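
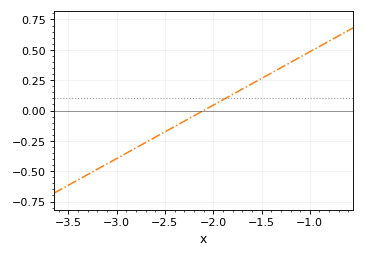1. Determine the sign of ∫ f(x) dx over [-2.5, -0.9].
positive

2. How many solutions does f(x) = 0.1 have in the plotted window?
1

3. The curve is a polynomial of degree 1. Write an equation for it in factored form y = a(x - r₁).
y = 0.44(x + 2.1)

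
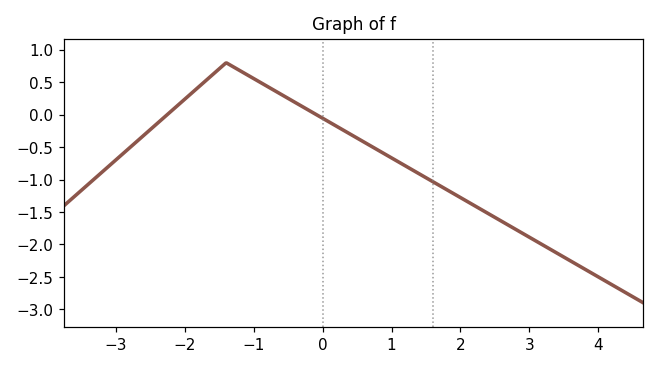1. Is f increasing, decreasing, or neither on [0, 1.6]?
decreasing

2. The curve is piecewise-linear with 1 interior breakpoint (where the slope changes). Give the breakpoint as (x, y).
(-1.4, 0.8)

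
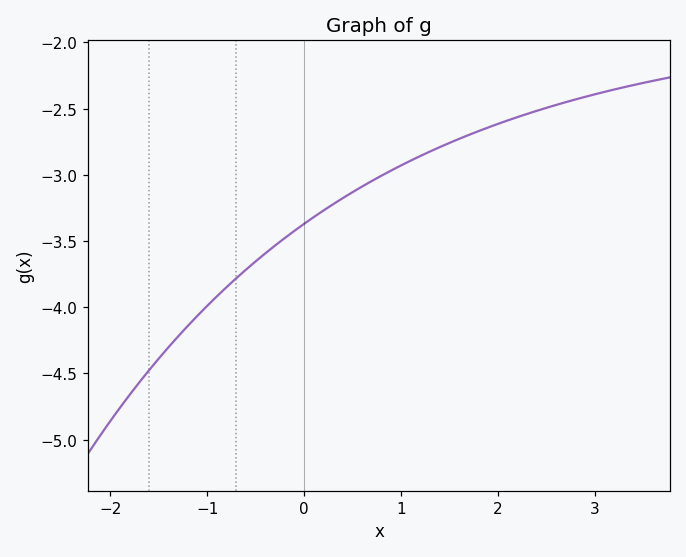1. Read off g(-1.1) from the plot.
-4.05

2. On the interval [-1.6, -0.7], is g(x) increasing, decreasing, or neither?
increasing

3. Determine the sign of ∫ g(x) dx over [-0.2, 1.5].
negative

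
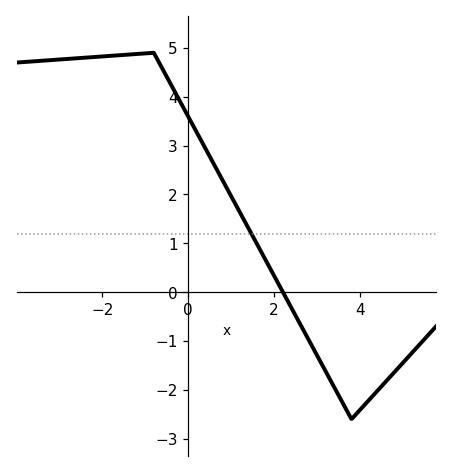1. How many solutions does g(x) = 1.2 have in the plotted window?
1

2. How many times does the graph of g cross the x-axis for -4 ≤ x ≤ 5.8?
1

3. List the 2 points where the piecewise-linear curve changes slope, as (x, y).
(-0.8, 4.9); (3.8, -2.6)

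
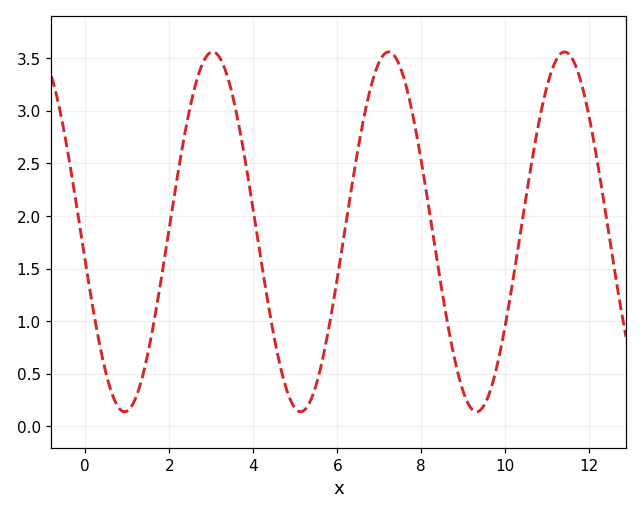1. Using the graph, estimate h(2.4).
2.84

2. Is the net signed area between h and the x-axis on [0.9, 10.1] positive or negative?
positive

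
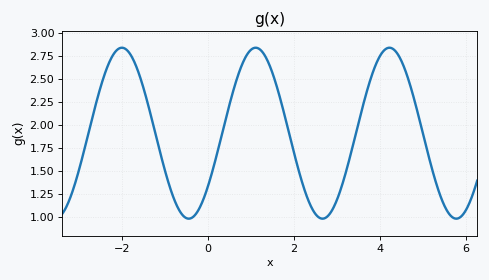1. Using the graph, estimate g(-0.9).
1.35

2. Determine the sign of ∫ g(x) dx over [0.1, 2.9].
positive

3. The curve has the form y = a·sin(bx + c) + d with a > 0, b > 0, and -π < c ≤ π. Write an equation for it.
y = 0.93sin(2.02x - 0.682) + 1.91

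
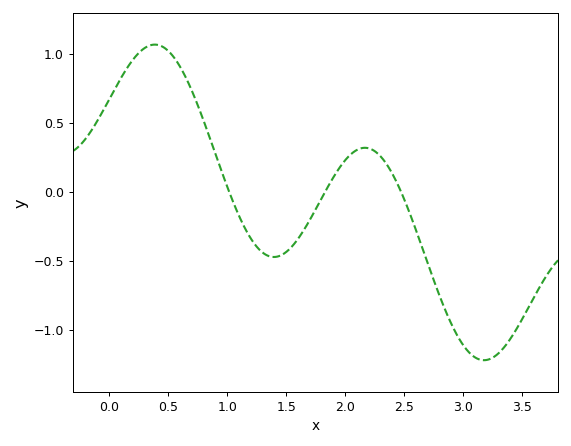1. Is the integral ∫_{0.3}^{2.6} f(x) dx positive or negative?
positive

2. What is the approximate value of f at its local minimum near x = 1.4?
-0.45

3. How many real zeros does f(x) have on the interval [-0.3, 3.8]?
3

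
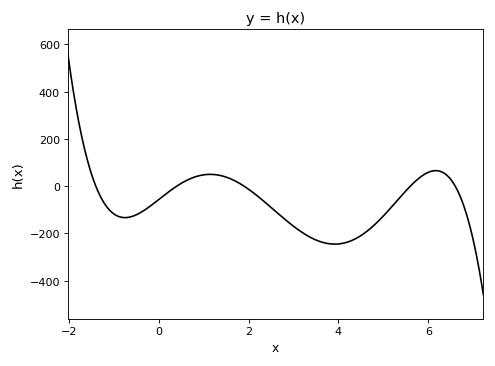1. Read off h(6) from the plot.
58.7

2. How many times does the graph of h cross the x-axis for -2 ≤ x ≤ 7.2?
5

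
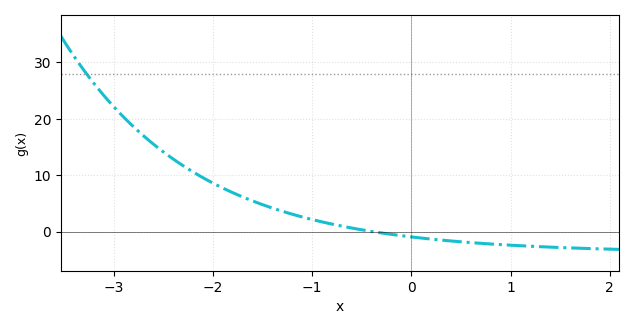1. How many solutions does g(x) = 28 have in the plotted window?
1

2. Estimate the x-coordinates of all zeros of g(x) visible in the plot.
-0.394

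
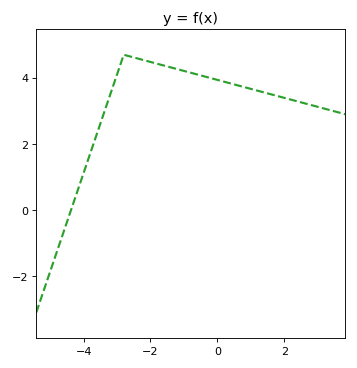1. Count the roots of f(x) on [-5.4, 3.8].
1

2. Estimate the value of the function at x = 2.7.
3.2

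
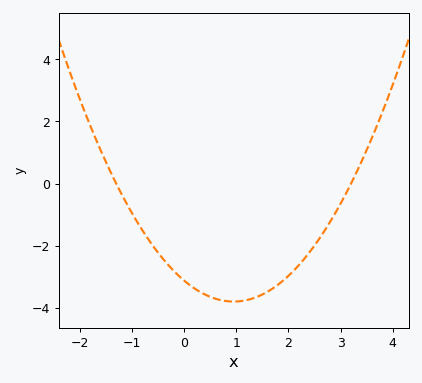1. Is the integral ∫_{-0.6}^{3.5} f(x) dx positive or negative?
negative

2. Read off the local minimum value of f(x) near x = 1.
-3.8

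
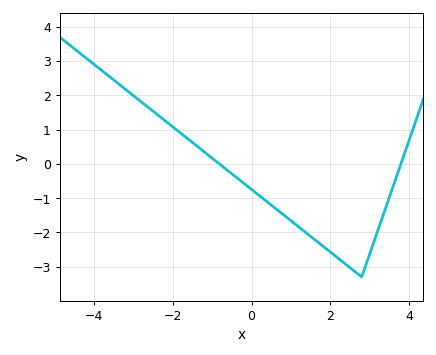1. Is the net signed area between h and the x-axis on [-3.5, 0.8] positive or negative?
positive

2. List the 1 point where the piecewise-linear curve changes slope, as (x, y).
(2.8, -3.3)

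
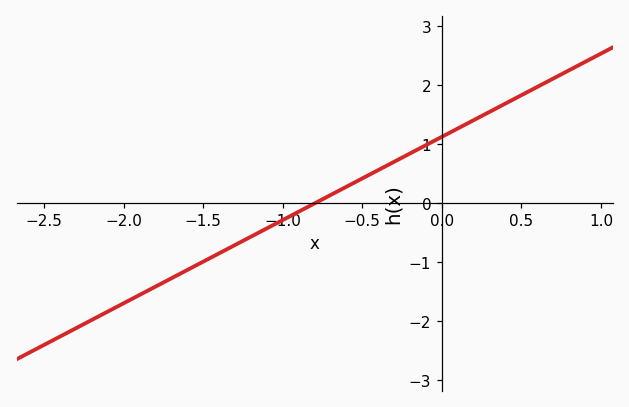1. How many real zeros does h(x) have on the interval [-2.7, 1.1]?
1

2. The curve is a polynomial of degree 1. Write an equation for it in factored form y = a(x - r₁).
y = 1.41(x + 0.8)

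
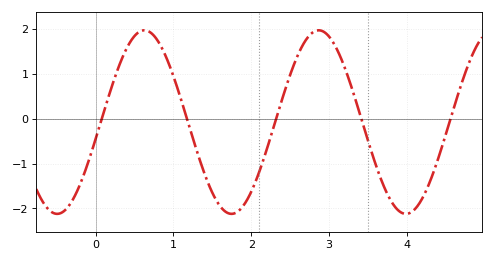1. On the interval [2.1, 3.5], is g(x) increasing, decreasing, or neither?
neither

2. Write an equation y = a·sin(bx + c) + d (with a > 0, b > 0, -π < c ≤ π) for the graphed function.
y = 2.05sin(2.8x - 0.18) - 0.07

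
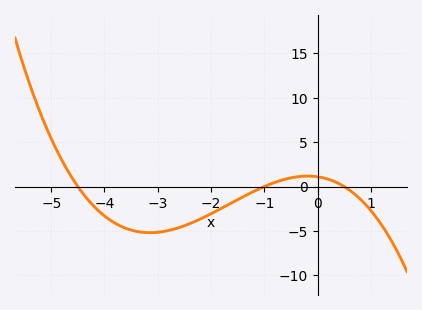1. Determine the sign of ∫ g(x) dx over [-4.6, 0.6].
negative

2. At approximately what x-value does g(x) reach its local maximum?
-0.2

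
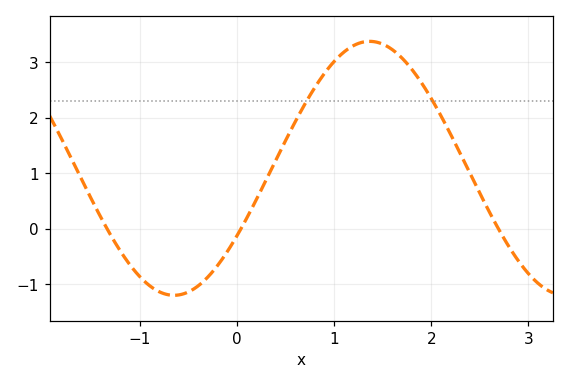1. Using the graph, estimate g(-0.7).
-1.2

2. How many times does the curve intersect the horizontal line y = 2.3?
2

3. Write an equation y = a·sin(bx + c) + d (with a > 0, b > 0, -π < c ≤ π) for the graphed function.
y = 2.29sin(1.6x - 0.56) + 1.09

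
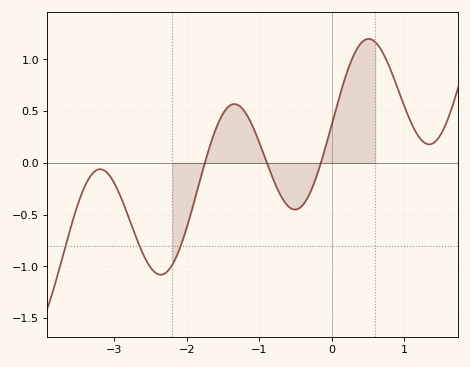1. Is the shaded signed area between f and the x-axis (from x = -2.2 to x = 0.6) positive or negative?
positive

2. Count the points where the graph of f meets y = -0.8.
3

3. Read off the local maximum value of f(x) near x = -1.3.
0.55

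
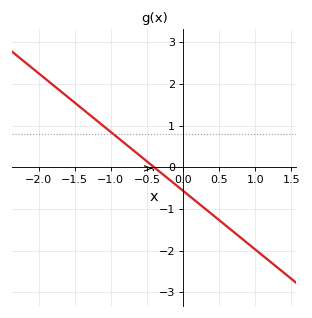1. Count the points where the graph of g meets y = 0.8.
1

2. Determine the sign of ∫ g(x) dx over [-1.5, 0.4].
positive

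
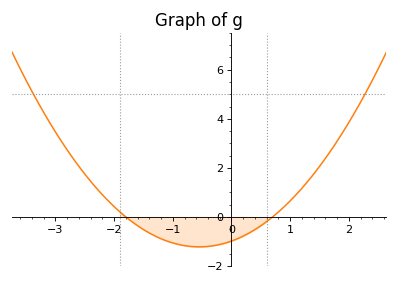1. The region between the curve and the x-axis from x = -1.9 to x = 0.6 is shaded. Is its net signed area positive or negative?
negative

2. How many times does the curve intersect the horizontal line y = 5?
2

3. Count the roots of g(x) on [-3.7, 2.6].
2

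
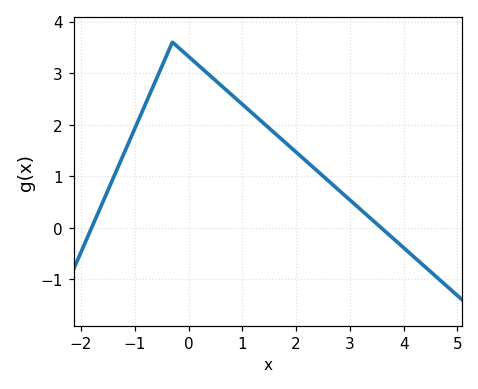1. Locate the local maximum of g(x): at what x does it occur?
-0.3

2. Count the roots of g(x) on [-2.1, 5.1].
2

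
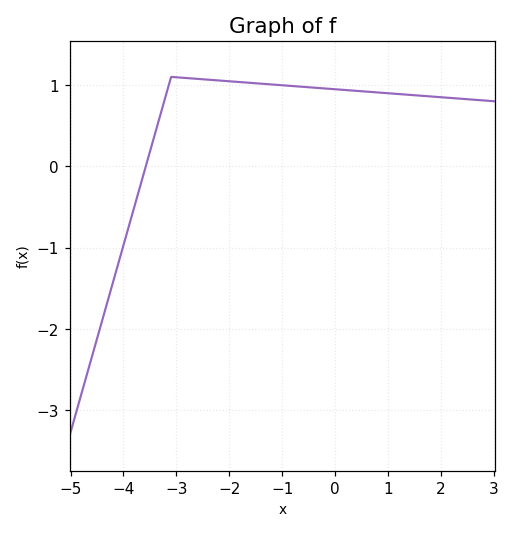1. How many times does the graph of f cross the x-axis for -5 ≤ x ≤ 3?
1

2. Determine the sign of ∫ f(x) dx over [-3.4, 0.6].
positive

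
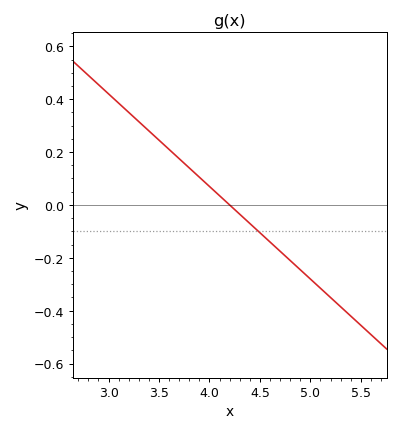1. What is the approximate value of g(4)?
0.07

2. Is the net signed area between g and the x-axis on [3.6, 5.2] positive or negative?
negative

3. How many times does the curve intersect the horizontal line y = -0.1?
1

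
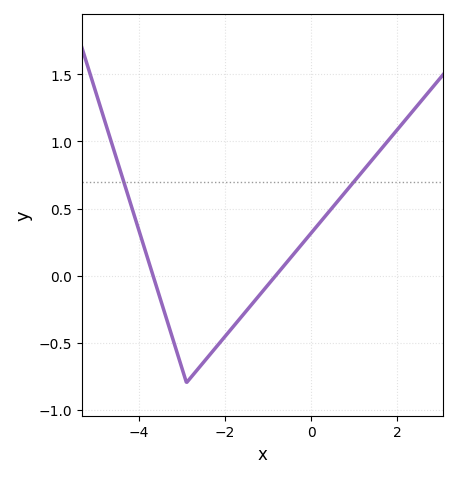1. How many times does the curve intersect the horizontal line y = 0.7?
2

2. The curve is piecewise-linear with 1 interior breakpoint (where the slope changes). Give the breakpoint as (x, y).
(-2.9, -0.8)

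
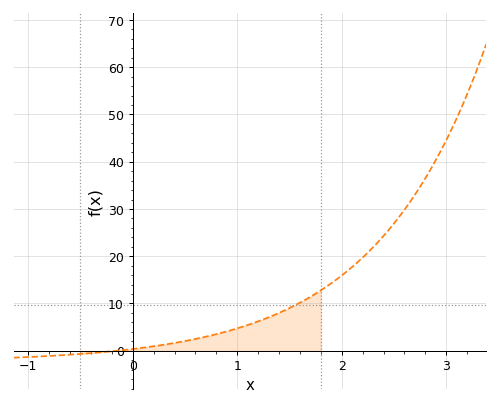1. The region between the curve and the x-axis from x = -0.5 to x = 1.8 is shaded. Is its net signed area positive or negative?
positive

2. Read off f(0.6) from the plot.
2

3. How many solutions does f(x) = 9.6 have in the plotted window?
1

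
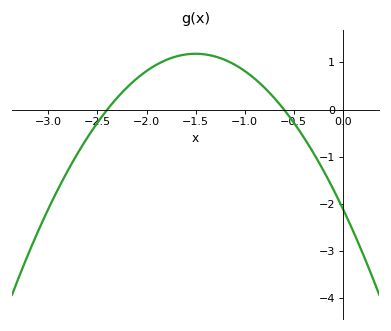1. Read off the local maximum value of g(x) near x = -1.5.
1.2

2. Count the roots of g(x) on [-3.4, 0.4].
2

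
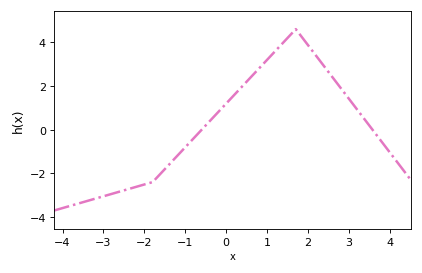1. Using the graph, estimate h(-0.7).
-0.2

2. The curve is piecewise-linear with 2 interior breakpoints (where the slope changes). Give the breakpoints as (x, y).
(-1.8, -2.4); (1.7, 4.6)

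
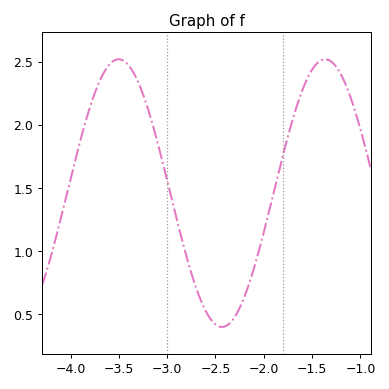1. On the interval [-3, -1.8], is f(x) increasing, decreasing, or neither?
neither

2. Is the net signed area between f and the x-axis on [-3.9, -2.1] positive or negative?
positive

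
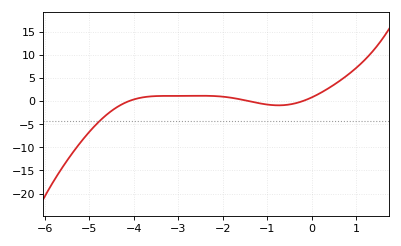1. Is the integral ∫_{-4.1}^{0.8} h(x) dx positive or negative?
positive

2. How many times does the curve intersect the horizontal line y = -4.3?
1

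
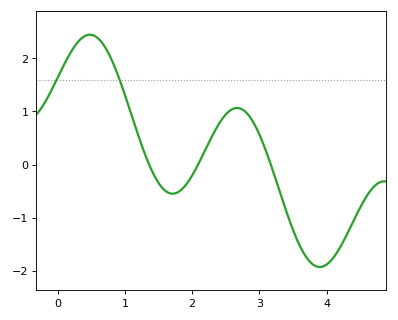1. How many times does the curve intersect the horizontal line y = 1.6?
2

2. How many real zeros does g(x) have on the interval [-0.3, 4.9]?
3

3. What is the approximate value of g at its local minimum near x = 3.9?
-1.93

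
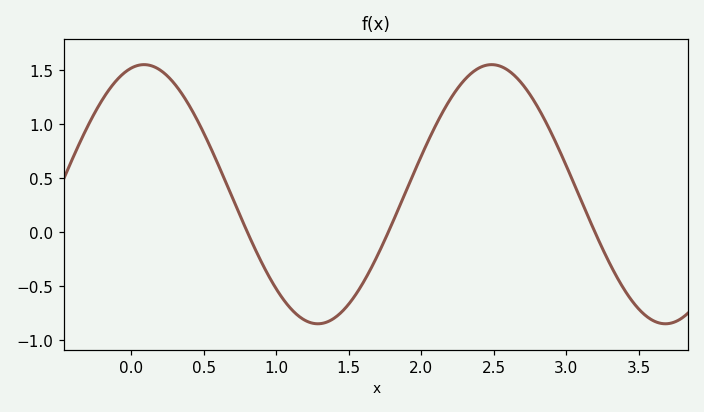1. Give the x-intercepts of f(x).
0.801, 1.77, 3.2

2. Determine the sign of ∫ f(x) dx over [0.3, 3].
positive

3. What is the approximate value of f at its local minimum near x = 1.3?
-0.85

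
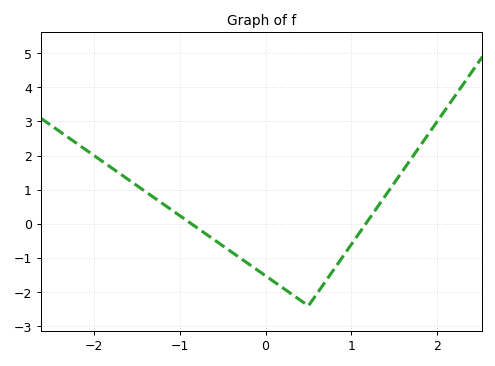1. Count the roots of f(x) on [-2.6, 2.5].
2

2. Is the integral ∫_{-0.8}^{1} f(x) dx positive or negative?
negative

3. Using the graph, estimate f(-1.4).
1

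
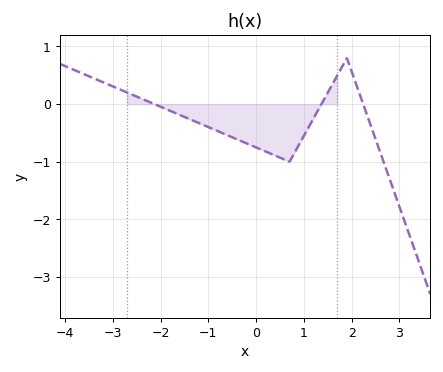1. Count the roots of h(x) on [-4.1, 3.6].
3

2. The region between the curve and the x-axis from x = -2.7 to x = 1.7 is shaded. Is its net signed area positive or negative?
negative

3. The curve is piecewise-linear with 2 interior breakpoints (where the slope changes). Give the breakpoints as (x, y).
(0.7, -1); (1.9, 0.8)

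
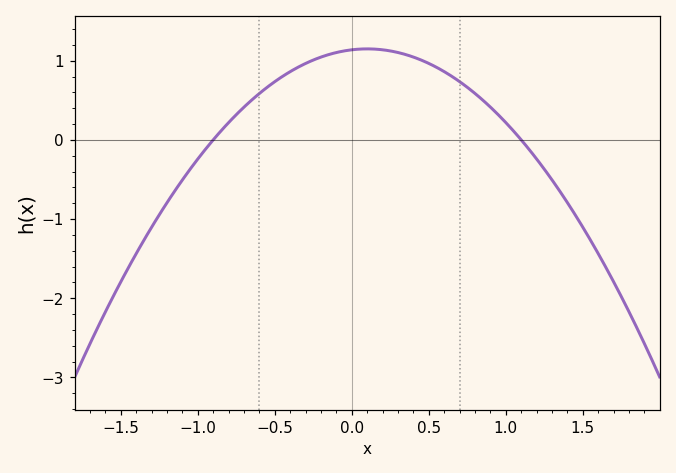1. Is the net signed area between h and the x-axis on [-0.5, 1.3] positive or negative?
positive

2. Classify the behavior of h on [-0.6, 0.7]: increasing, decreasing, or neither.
neither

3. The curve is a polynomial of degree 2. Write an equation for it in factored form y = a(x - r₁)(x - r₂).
y = -1.15(x + 0.9)(x - 1.1)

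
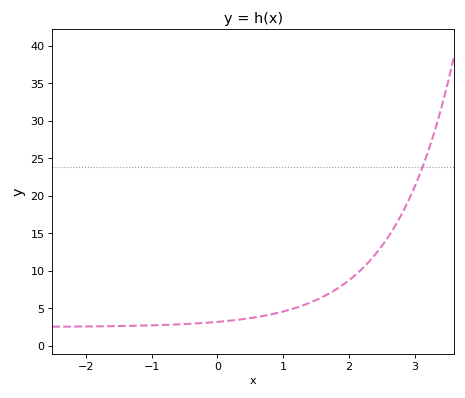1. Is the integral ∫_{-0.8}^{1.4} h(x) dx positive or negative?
positive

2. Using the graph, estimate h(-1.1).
2.5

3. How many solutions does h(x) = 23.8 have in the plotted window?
1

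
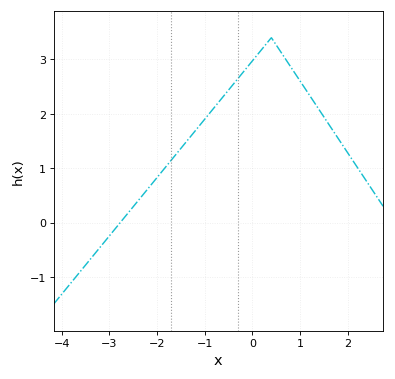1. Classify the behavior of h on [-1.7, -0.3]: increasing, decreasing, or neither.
increasing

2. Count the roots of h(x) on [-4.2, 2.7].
1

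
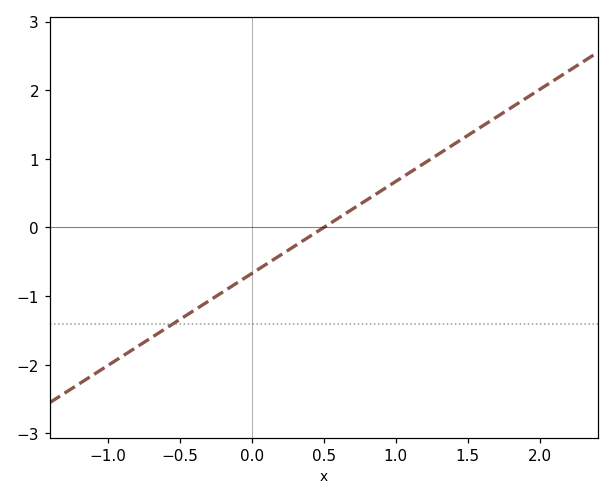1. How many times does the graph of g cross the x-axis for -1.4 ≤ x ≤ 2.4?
1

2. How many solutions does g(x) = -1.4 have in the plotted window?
1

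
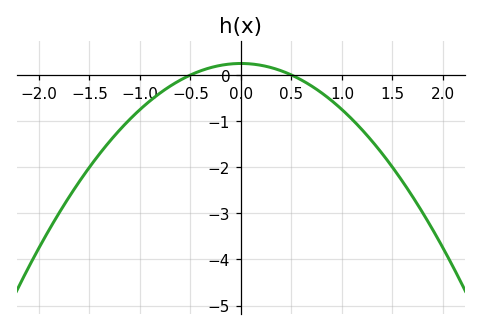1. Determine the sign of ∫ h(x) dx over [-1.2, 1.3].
negative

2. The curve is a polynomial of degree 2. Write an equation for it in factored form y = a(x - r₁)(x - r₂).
y = -1(x + 0.5)(x - 0.5)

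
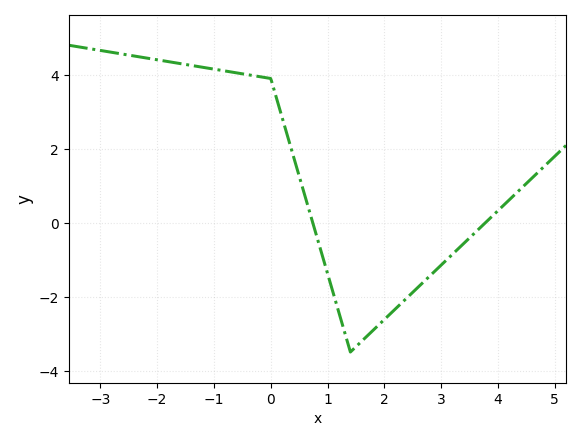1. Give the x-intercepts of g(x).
0.8, 3.8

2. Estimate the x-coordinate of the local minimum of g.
1.4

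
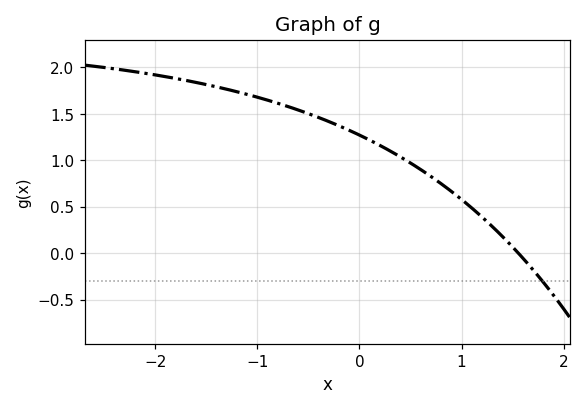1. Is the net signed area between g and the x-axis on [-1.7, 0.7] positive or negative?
positive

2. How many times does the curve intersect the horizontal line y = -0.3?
1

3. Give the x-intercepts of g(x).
1.6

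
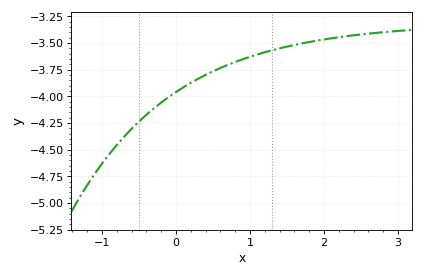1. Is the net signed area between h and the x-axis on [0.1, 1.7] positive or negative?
negative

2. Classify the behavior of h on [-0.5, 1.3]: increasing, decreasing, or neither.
increasing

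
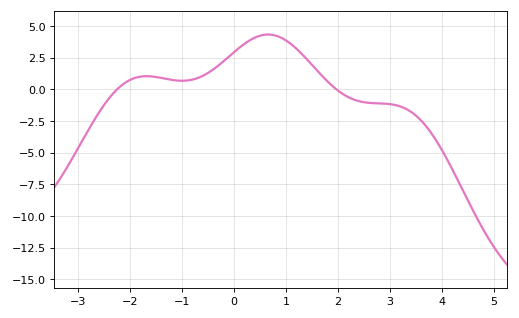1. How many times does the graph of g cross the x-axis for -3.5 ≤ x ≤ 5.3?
2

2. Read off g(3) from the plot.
-1.16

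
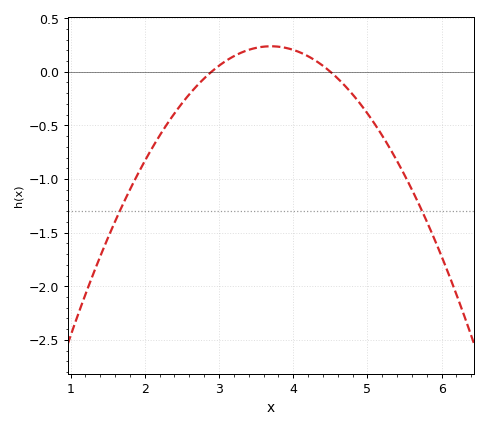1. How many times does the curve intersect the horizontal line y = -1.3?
2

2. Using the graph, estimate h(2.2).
-0.596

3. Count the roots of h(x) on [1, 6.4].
2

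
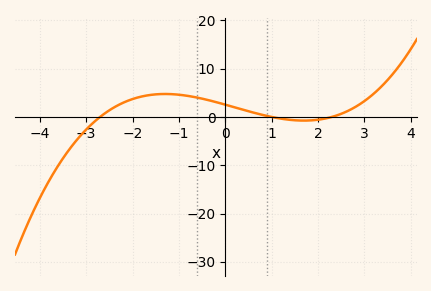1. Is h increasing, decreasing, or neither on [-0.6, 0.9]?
decreasing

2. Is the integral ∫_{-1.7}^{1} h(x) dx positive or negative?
positive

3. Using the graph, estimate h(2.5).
0.64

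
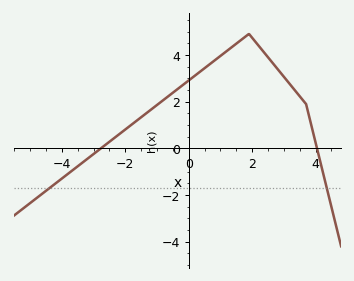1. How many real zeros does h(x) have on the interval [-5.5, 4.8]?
2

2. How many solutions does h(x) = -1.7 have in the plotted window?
2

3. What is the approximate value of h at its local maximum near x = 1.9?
4.8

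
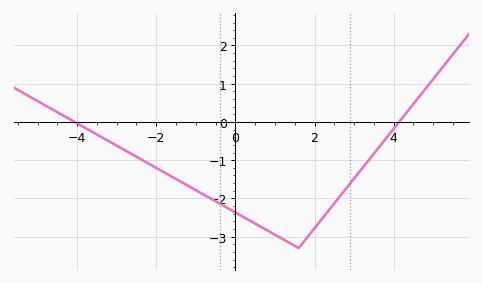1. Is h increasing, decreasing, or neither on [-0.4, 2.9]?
neither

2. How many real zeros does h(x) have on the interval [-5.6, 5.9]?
2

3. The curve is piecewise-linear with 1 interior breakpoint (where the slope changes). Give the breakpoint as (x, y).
(1.6, -3.3)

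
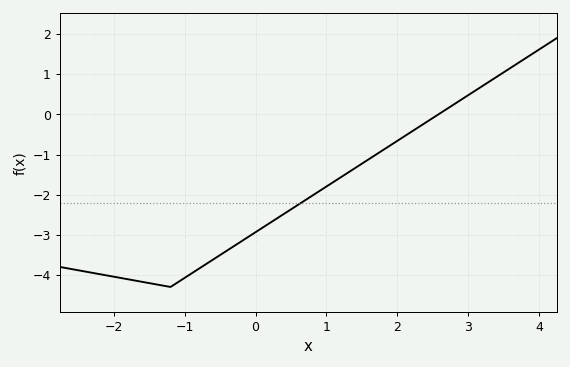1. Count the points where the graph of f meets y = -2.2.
1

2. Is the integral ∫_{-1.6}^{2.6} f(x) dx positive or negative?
negative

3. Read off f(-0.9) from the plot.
-3.96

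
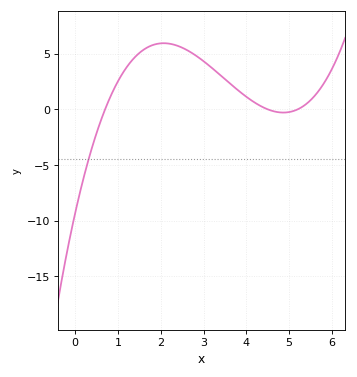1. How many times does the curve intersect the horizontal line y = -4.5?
1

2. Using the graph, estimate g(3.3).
3.38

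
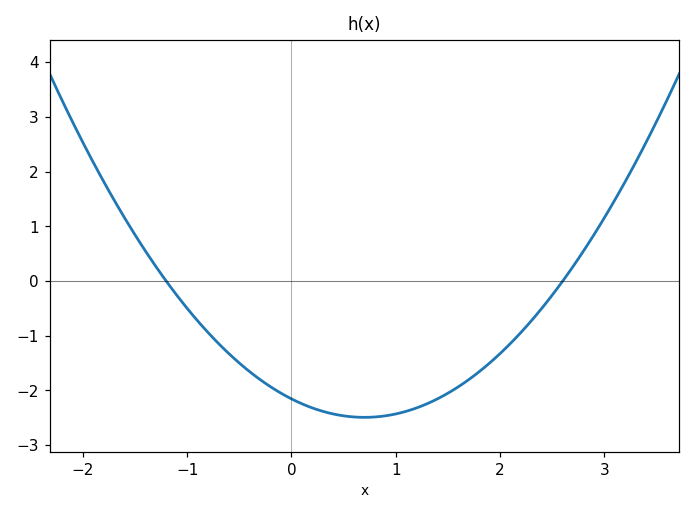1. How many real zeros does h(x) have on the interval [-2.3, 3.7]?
2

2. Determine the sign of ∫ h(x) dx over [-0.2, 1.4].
negative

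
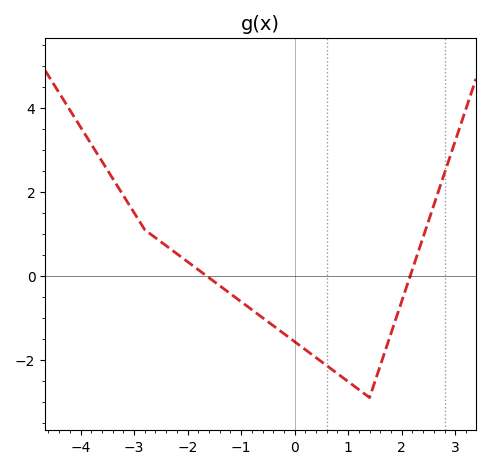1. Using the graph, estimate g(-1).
-0.6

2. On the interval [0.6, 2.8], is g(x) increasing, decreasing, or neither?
neither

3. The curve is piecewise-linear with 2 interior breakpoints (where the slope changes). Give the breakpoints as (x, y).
(-2.8, 1.1); (1.4, -2.9)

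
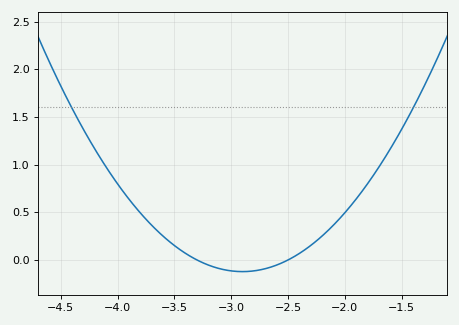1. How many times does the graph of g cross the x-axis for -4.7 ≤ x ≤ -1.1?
2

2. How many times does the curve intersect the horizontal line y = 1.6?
2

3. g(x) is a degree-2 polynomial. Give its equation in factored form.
y = 0.76(x + 3.3)(x + 2.5)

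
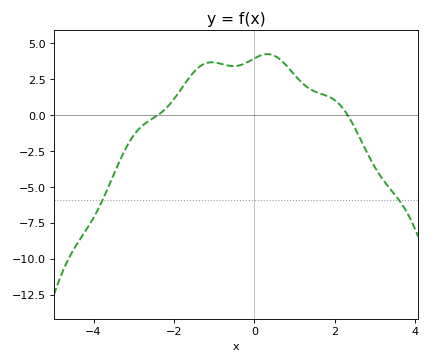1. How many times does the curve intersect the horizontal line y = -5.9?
2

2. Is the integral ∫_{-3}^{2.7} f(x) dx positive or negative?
positive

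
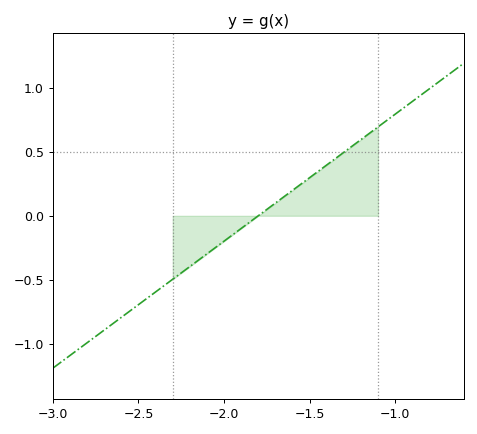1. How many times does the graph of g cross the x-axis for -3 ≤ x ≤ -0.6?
1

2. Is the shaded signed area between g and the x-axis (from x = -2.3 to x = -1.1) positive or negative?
positive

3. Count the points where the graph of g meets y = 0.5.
1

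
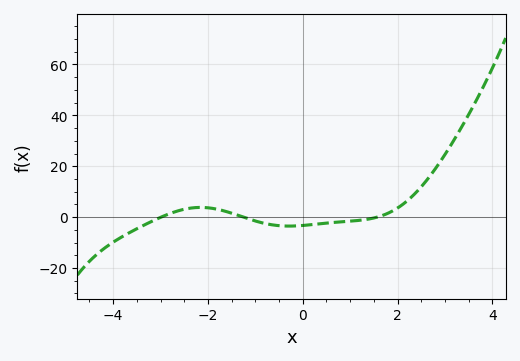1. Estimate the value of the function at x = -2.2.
4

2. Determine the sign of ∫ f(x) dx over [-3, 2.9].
positive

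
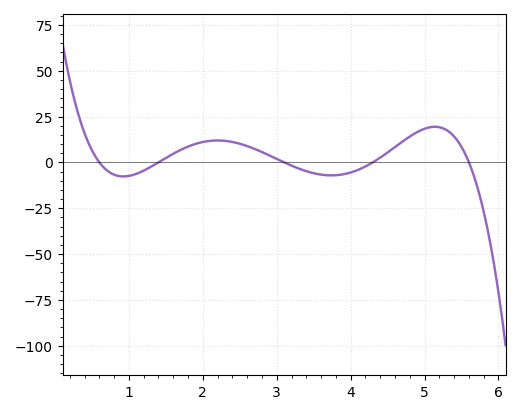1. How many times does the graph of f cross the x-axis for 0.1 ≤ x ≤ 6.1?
5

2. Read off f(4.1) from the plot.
-4.11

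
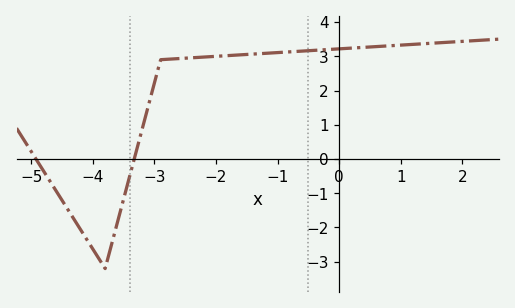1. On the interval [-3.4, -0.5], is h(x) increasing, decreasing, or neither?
increasing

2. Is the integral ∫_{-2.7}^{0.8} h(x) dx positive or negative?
positive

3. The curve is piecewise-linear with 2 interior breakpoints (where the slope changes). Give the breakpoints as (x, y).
(-3.8, -3.2); (-2.9, 2.9)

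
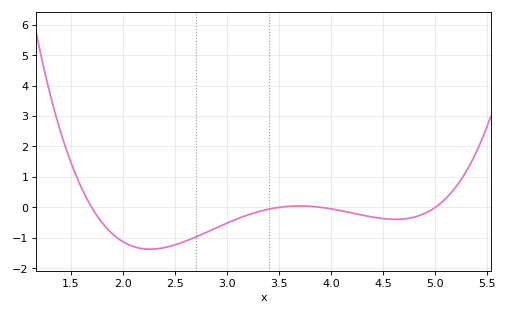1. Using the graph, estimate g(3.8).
0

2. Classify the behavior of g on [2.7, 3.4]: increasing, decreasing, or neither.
increasing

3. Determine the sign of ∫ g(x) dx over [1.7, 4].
negative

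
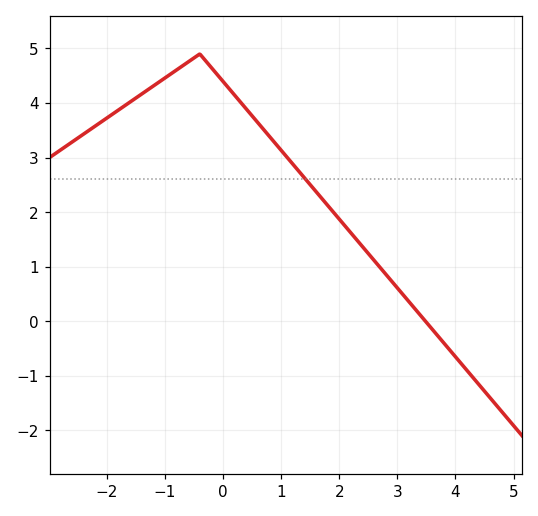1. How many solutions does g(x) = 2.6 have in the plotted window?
1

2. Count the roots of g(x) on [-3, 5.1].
1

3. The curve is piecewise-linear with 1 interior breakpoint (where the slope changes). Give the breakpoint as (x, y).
(-0.4, 4.9)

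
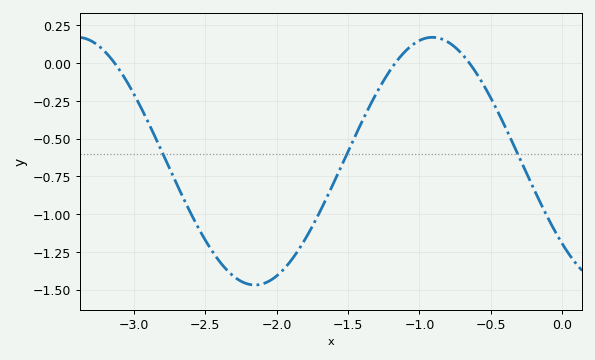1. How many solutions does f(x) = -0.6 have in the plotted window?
3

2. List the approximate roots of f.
-3.13, -1.17, -0.651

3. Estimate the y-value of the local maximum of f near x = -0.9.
0.17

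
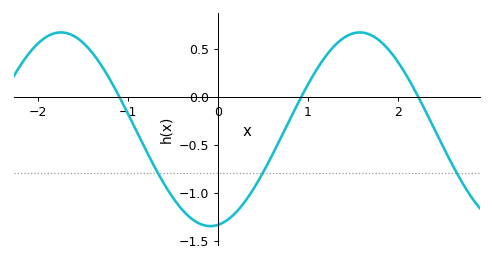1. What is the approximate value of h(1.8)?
0.582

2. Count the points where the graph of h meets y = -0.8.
3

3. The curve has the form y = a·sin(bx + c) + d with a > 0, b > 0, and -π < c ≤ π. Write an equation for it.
y = 1.01sin(1.89x - 1.41) - 0.34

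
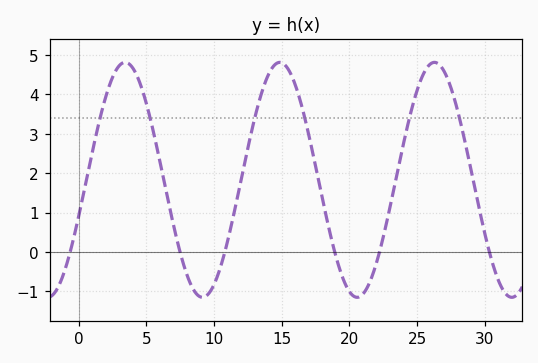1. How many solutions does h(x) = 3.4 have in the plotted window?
6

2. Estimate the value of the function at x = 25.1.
4.2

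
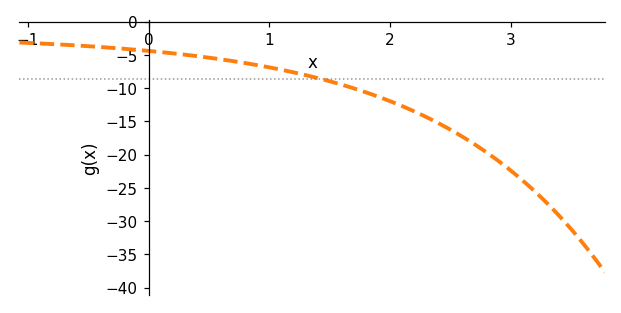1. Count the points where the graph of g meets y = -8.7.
1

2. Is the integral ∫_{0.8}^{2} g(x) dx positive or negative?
negative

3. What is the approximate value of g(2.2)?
-13.5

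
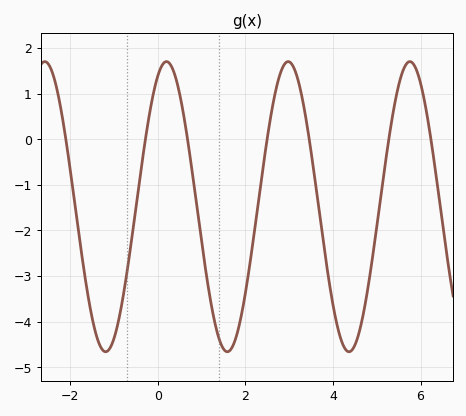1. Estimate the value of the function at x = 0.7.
-0.2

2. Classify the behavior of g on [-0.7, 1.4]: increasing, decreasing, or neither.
neither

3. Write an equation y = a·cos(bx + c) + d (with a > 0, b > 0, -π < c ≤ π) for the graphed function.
y = 3.18cos(2.3x - 0.44) - 1.48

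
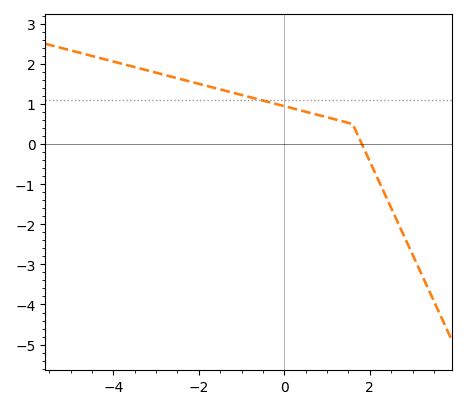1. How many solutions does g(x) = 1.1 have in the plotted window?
1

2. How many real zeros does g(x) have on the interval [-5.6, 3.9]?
1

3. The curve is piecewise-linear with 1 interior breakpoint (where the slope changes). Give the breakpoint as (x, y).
(1.6, 0.5)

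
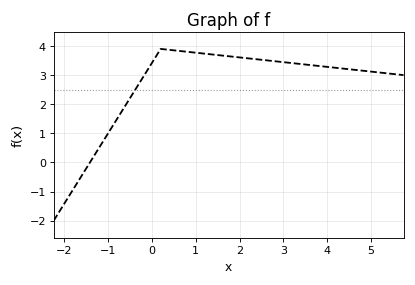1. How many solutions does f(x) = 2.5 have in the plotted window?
1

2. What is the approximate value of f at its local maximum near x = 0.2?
3.9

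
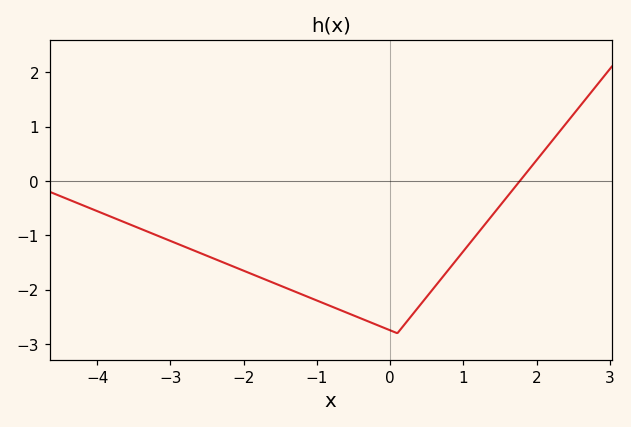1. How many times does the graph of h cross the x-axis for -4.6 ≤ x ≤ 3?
1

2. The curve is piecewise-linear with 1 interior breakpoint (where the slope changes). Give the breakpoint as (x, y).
(0.1, -2.8)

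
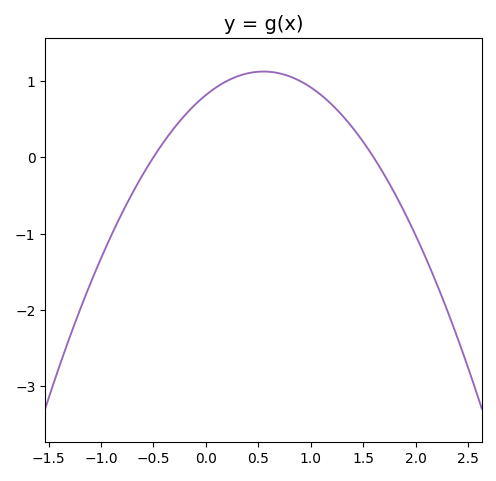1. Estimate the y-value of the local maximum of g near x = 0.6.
1.1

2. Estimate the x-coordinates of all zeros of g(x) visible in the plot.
-0.5, 1.6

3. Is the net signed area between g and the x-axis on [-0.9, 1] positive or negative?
positive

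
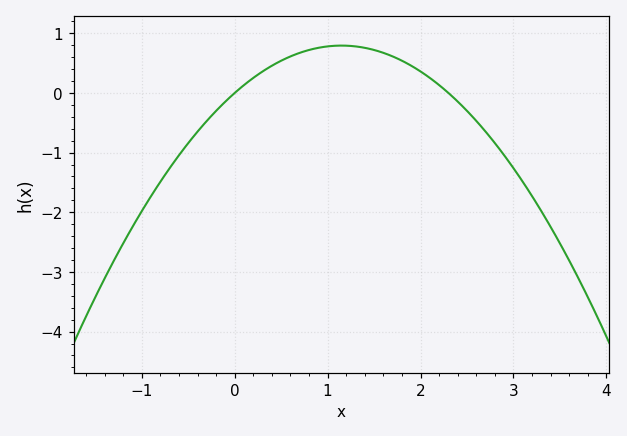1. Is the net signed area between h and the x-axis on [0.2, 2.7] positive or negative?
positive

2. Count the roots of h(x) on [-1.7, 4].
2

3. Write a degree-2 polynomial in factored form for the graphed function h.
y = -0.6(x - 0)(x - 2.3)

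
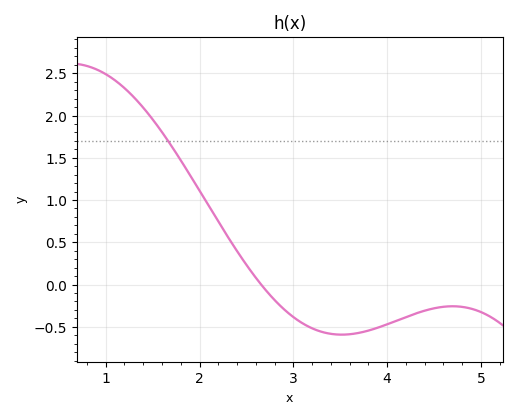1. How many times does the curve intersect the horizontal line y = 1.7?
1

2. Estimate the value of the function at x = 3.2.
-0.518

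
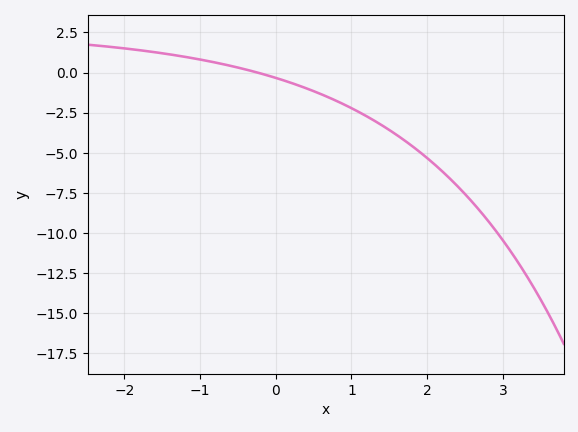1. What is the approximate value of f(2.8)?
-9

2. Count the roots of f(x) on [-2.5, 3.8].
1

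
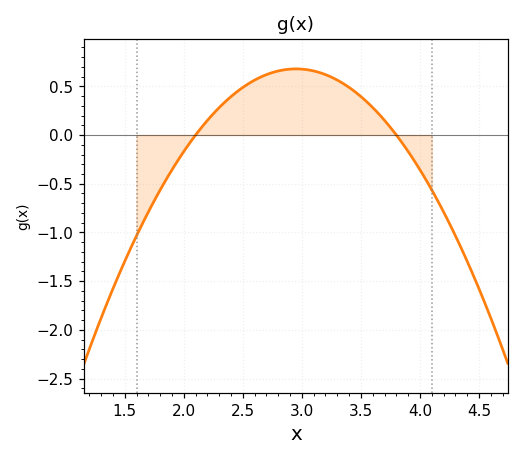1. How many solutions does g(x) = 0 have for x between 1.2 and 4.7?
2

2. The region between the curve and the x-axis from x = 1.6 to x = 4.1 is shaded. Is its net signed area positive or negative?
positive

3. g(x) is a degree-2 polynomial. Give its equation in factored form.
y = -0.94(x - 2.1)(x - 3.8)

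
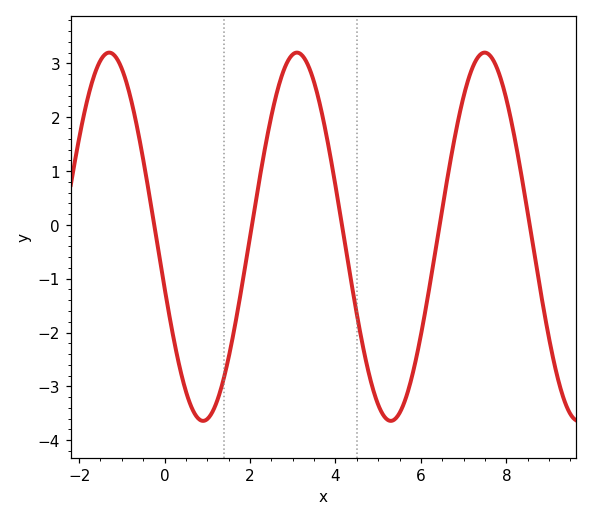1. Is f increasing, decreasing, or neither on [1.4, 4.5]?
neither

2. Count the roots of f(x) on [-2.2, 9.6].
5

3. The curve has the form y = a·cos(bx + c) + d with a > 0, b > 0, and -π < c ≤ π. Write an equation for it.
y = 3.42cos(1.4x + 1.9) - 0.22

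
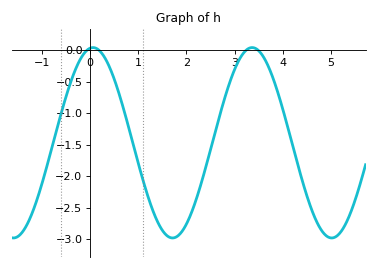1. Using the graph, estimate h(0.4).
-0.268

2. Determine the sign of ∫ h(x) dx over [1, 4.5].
negative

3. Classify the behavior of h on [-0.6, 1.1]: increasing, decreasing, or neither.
neither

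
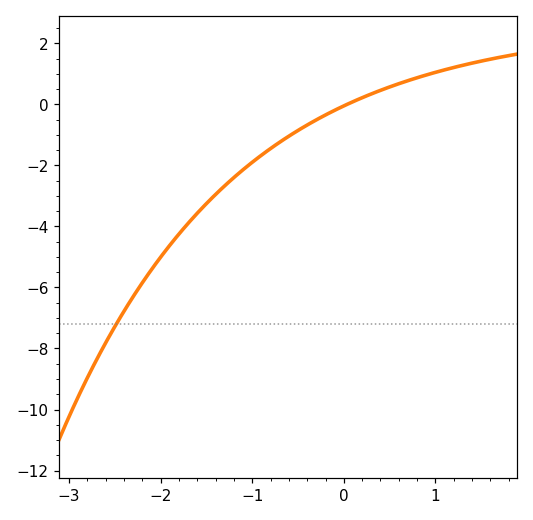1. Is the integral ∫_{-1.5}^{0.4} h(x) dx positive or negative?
negative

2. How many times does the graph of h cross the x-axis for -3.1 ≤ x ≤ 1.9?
1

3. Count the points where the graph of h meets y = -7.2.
1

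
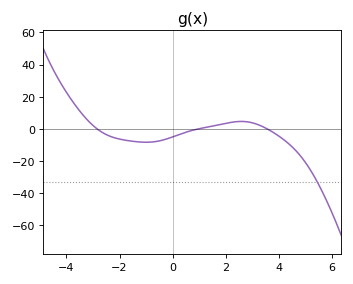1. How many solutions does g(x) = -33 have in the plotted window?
1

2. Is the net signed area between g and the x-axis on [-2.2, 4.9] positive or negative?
negative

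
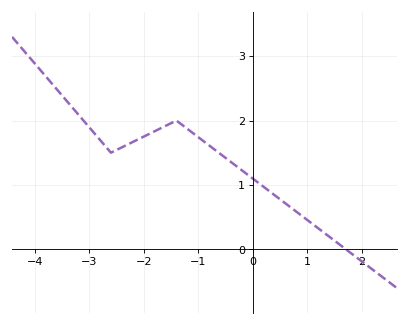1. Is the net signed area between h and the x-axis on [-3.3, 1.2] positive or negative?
positive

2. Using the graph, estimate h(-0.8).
1.6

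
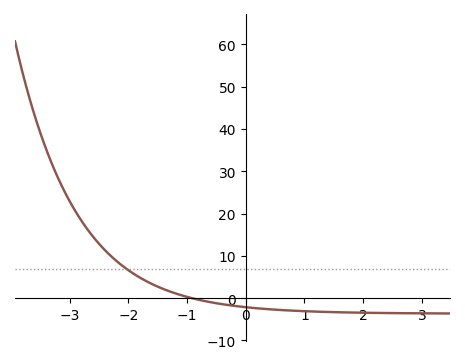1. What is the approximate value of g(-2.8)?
18.3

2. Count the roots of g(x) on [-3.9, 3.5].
1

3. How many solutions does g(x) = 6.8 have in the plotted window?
1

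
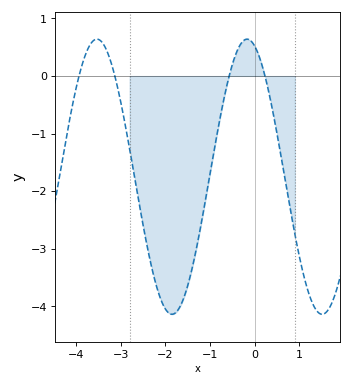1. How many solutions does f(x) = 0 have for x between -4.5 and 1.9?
4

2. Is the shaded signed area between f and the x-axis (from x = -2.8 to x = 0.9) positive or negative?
negative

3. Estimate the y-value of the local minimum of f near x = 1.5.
-4.1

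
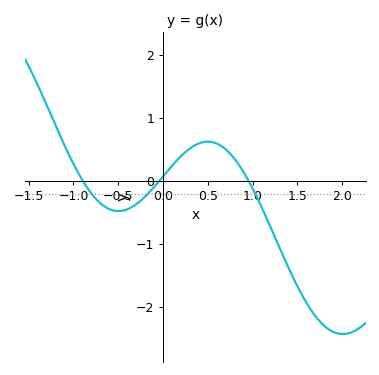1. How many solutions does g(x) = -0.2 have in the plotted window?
3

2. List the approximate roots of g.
-0.893, -0.046, 0.957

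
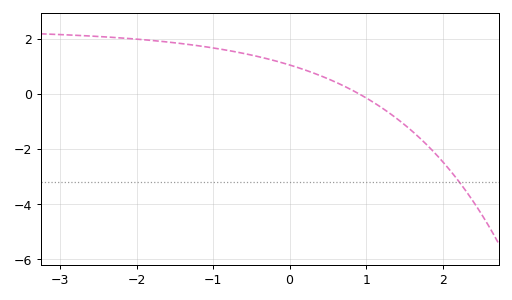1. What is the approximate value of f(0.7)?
0.2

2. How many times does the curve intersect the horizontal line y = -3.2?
1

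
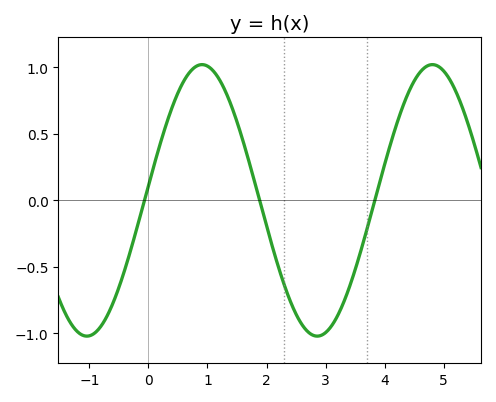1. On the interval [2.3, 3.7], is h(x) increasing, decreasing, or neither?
neither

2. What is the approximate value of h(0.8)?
1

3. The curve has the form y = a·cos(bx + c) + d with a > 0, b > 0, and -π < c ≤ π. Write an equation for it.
y = 1.02cos(1.6x - 1.5) + 0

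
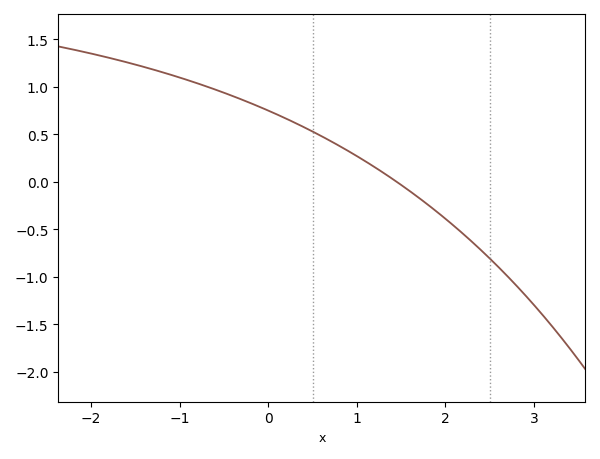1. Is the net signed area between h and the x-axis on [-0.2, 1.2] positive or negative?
positive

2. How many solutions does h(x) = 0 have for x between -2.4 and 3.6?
1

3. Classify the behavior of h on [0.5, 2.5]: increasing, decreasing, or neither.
decreasing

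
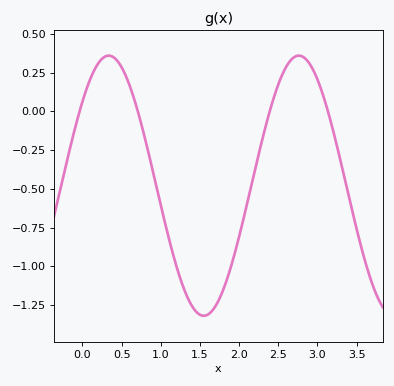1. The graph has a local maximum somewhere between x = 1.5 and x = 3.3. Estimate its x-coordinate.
2.76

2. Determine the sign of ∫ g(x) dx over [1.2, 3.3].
negative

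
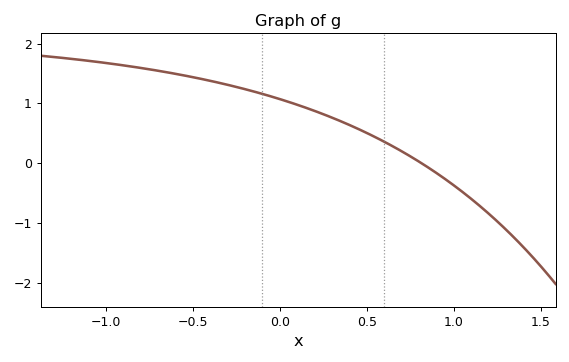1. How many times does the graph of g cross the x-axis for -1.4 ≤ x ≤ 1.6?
1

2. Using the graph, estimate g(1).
-0.372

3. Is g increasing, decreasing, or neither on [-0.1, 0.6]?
decreasing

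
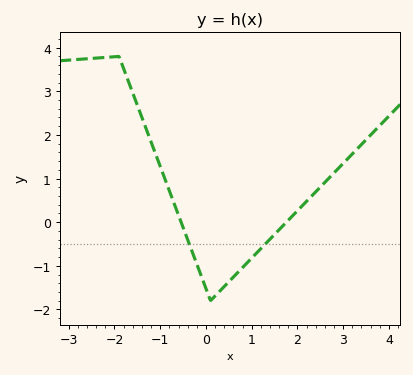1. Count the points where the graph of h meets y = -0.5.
2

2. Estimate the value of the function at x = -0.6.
0.2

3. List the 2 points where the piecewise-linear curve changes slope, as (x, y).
(-1.9, 3.8); (0.1, -1.8)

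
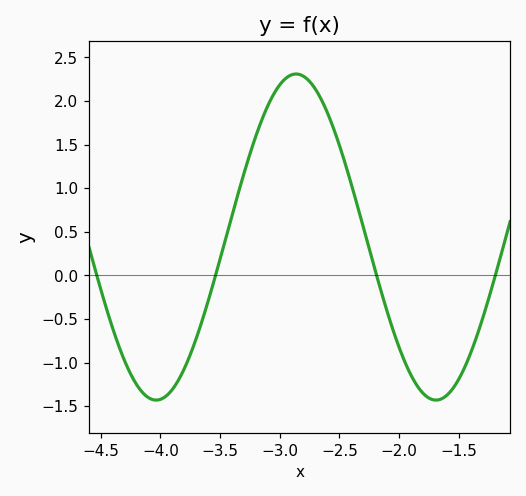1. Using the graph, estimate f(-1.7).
-1.43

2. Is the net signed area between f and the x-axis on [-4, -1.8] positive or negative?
positive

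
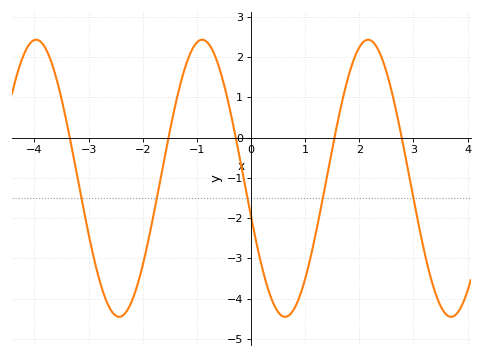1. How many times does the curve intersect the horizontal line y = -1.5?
5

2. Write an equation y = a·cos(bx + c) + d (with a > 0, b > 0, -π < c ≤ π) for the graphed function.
y = 3.44cos(2x + 1.9) - 1.01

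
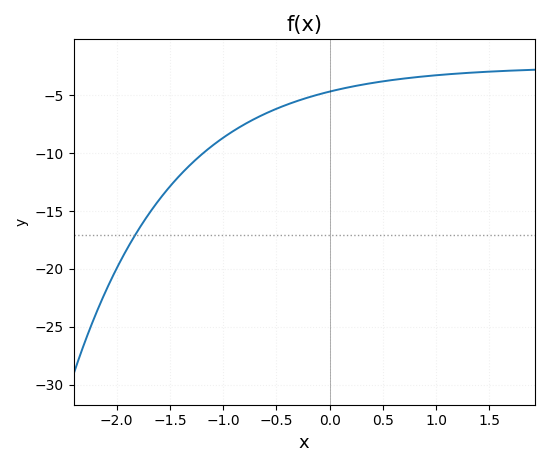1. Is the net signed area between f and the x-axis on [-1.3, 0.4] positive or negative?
negative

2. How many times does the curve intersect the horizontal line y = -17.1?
1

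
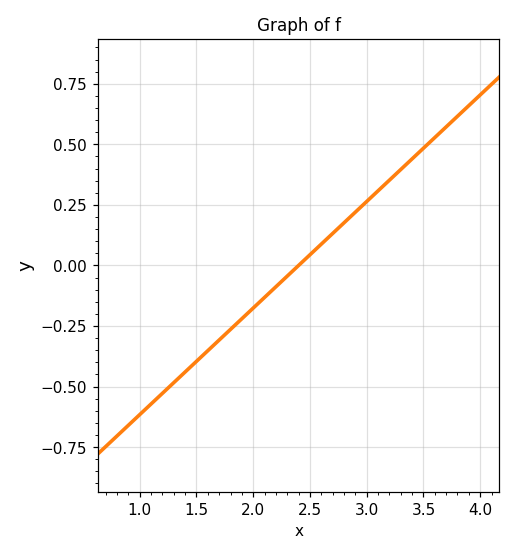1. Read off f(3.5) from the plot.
0.484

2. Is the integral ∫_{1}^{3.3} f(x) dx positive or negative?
negative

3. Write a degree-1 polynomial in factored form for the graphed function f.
y = 0.44(x - 2.4)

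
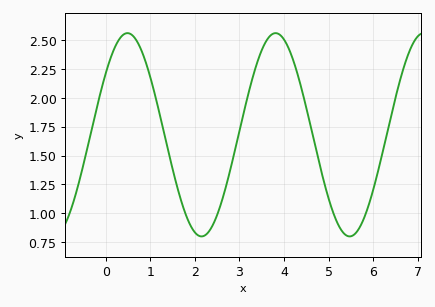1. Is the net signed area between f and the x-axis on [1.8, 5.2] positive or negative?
positive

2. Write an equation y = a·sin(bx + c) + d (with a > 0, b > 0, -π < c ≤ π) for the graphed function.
y = 0.88sin(1.9x + 0.65) + 1.68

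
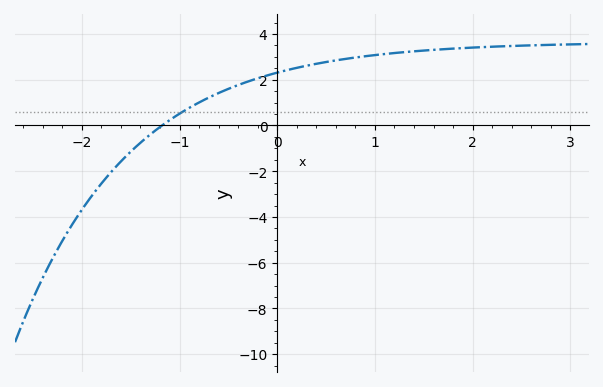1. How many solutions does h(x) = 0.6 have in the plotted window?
1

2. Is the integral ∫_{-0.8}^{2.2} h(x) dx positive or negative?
positive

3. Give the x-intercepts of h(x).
-1.2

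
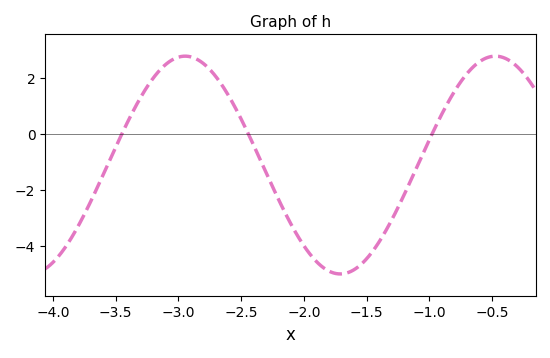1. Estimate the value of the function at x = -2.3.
-1.39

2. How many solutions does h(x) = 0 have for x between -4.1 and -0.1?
3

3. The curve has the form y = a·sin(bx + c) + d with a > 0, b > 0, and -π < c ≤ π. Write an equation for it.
y = 3.89sin(2.54x + 2.77) - 1.11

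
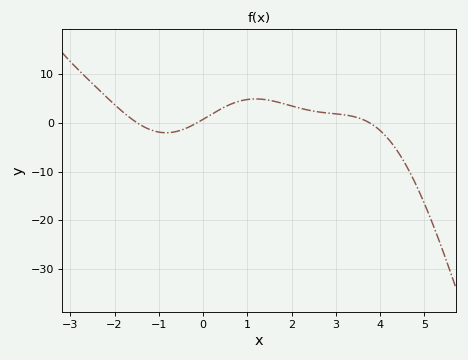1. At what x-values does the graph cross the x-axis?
-1.49, -0.136, 3.76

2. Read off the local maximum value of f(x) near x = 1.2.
4.89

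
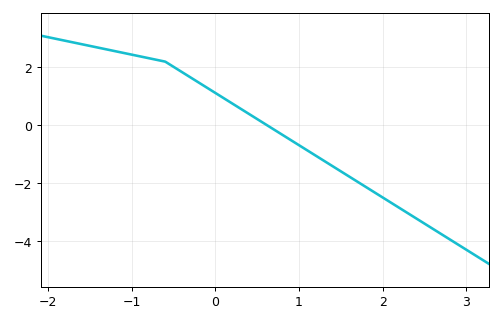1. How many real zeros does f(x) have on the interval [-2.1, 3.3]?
1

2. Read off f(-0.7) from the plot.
2.2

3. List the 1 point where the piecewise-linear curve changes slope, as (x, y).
(-0.6, 2.2)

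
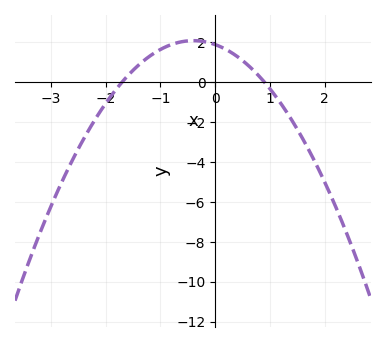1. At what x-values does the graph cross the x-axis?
-1.7, 0.9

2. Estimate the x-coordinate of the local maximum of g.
-0.4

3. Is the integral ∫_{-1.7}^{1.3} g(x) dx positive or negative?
positive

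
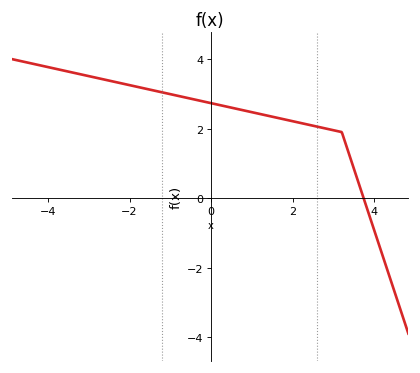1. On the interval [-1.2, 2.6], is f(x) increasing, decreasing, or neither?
decreasing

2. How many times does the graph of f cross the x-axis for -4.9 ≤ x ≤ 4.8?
1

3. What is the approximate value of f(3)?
1.95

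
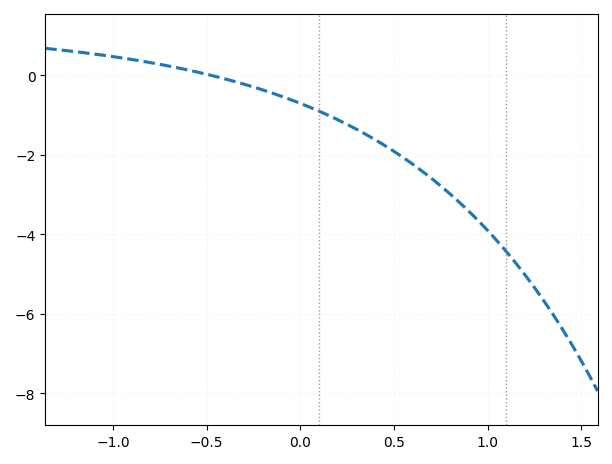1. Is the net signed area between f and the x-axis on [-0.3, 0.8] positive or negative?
negative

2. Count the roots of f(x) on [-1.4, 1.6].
1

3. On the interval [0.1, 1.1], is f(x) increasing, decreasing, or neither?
decreasing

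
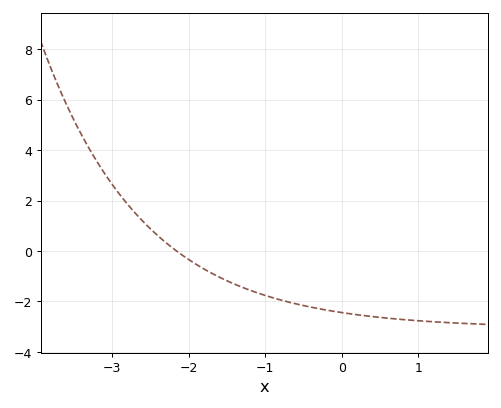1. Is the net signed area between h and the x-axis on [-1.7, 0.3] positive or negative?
negative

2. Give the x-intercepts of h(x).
-2.16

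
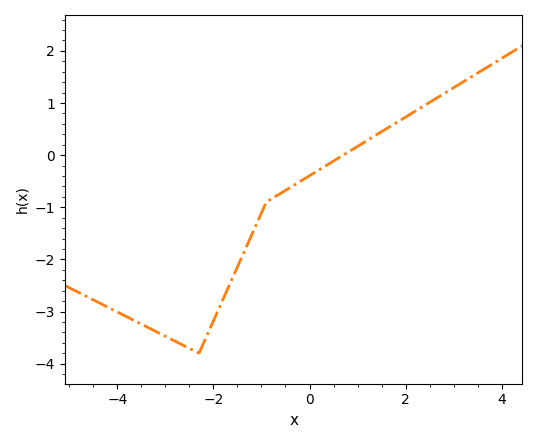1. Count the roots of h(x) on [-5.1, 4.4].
1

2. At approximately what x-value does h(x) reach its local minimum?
-2.4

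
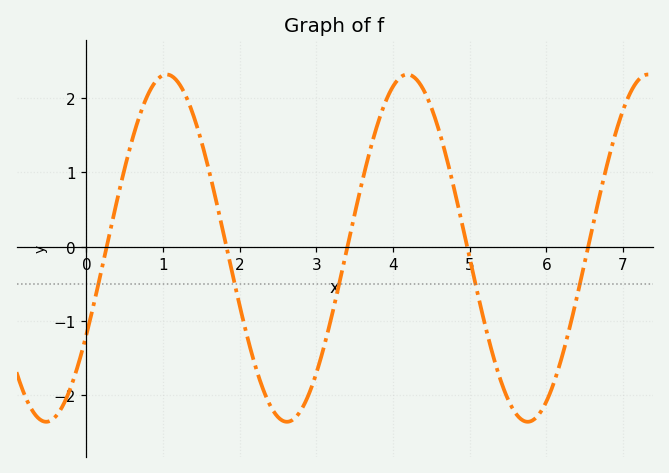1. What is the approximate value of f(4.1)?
2.28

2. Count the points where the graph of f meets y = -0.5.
5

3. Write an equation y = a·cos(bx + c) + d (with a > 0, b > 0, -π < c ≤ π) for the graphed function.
y = 2.34cos(2x - 2.09) - 0.02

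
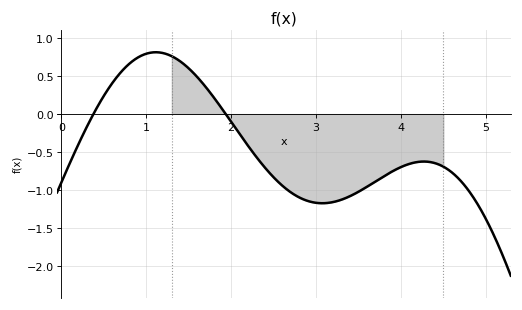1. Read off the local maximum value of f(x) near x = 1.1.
0.8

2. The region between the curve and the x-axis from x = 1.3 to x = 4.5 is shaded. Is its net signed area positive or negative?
negative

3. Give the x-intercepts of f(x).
0.4, 1.9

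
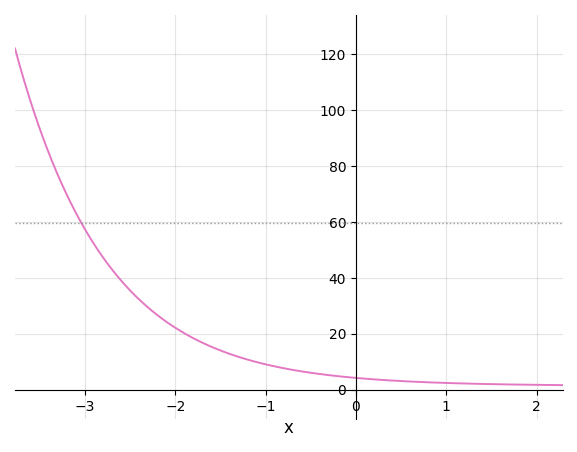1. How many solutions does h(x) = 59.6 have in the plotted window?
1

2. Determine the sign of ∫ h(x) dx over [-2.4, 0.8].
positive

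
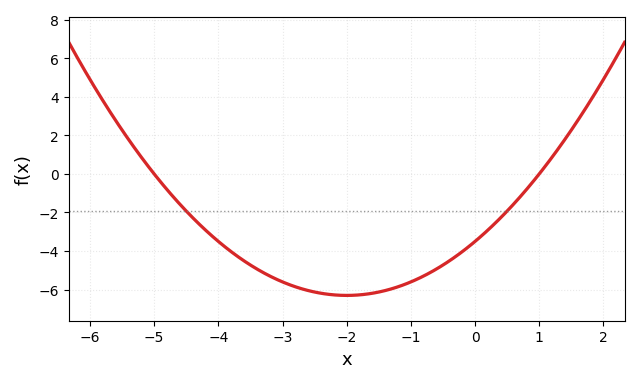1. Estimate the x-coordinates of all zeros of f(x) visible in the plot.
-5, 1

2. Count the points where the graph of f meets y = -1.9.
2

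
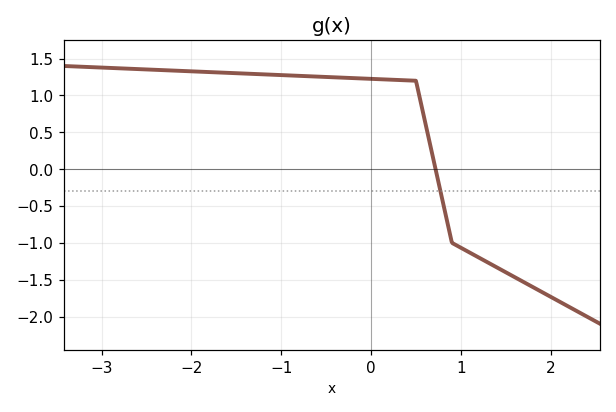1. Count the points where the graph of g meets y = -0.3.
1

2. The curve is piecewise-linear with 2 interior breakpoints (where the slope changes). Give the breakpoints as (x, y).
(0.5, 1.2); (0.9, -1)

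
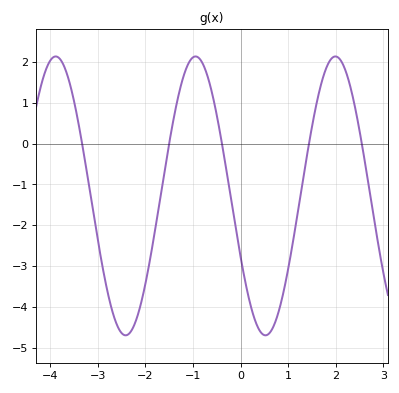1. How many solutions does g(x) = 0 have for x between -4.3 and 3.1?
5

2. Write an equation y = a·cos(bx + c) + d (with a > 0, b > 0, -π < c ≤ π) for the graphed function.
y = 3.42cos(2.1x + 2) - 1.28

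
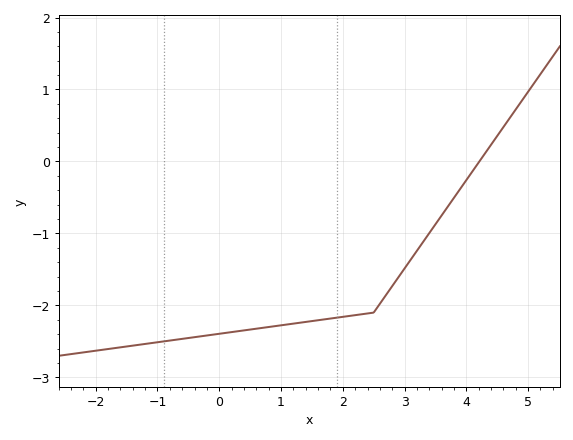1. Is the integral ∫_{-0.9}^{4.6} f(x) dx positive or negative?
negative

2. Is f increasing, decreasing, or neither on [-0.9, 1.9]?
increasing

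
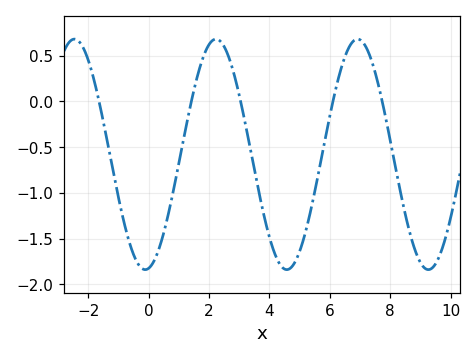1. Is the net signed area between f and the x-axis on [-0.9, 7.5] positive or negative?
negative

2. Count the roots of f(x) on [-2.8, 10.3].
5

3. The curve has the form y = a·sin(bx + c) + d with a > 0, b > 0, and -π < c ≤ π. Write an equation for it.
y = 1.26sin(1.34x - 1.42) - 0.58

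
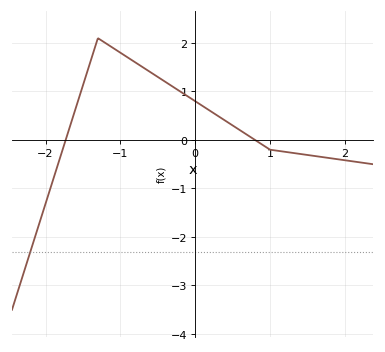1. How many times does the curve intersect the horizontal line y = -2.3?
1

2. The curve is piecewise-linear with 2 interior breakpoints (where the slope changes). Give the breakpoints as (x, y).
(-1.3, 2.1); (1, -0.2)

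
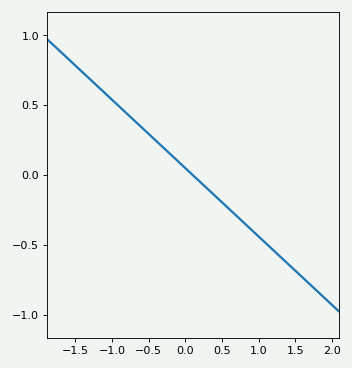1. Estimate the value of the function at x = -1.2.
0.65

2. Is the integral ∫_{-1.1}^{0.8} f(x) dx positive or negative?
positive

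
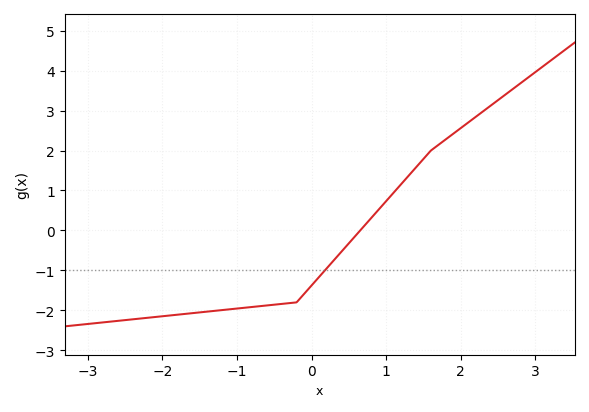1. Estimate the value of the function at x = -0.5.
-1.86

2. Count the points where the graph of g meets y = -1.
1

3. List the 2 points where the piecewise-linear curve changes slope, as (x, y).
(-0.2, -1.8); (1.6, 2)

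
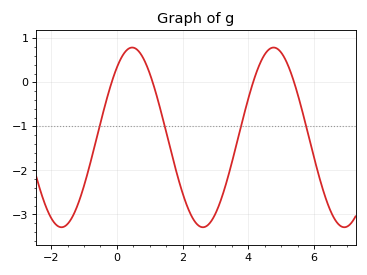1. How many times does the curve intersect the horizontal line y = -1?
4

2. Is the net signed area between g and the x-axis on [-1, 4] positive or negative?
negative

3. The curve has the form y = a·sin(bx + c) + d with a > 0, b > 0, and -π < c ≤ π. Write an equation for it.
y = 2.04sin(1.46x + 0.89) - 1.25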